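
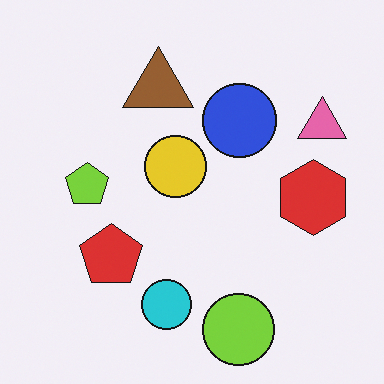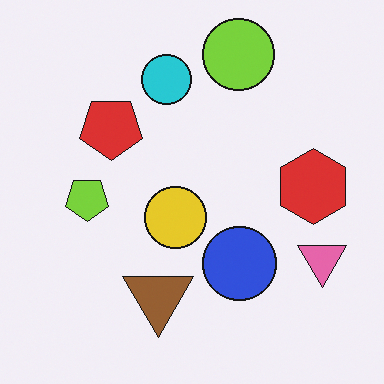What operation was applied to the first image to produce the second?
It was flipped vertically (top ↔ bottom).

The lime circle is in the bottom of the first image and the top of the second — shapes on opposite sides of the horizontal midline have swapped in a mirror flip.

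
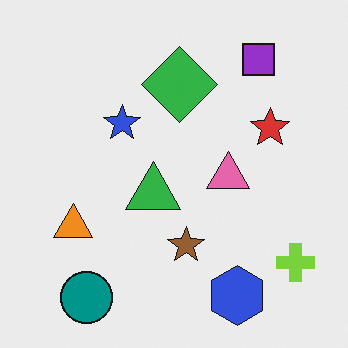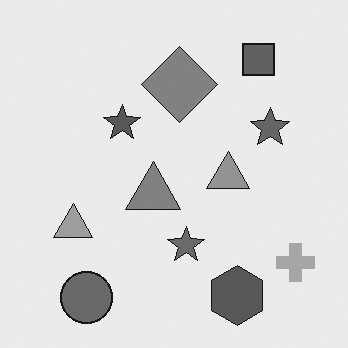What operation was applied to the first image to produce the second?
Converted to grayscale.

All color is removed — every shape is now a shade of grey.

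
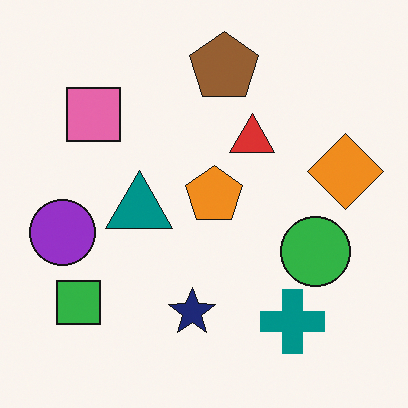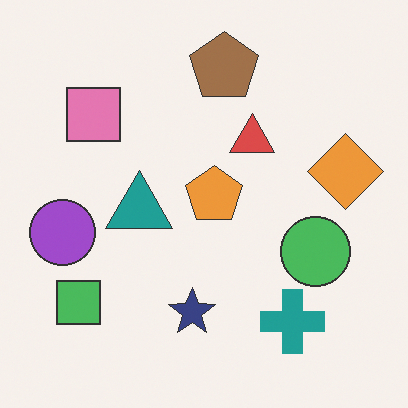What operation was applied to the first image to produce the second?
It was given slightly reduced contrast.

Tones are pushed toward mid-grey across the whole image — a global contrast change.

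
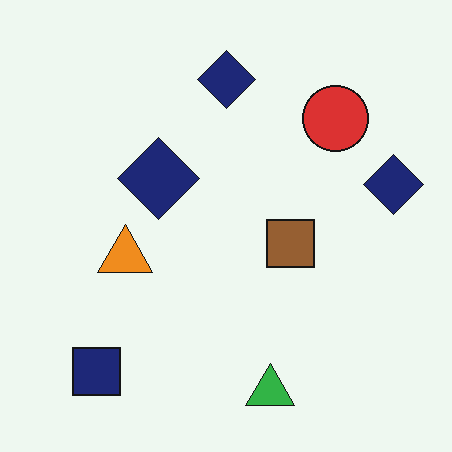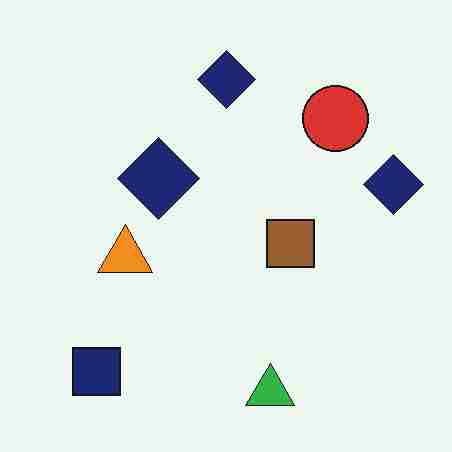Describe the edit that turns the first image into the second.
The transformation is: degraded with heavy JPEG compression.

Blocky 8×8 compression artifacts appear around shape edges and the flat background shows ringing — characteristic JPEG degradation.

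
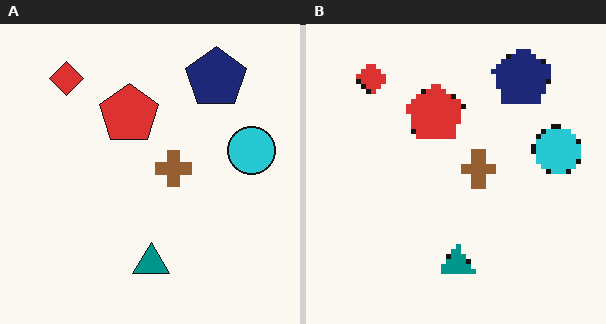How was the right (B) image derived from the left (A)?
Lightly pixelated (a mild mosaic effect).

Shapes are reduced to large square blocks; fine edges and outlines are lost — a downscale-then-upscale (mosaic) effect.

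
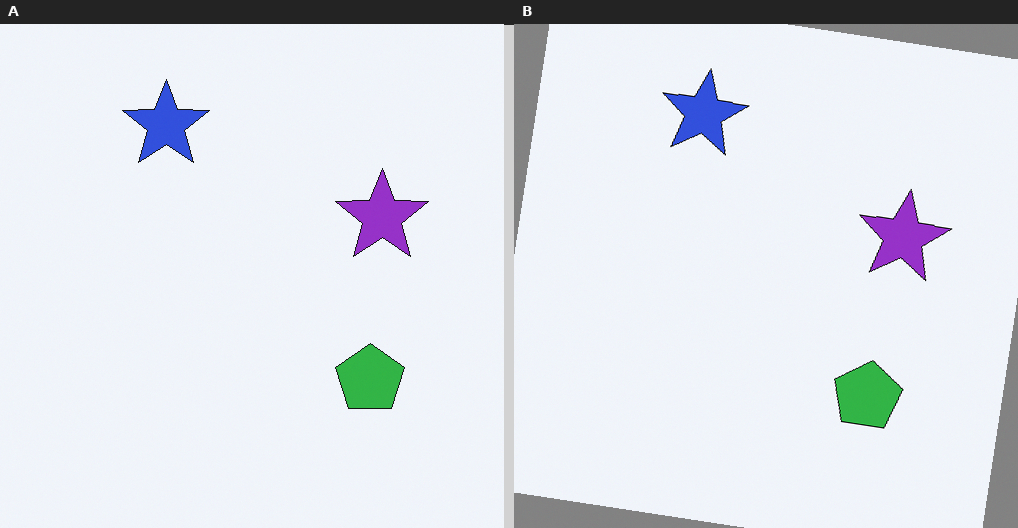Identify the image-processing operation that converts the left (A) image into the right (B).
Rotated clockwise by a slight angle.

Every shape is tilted by the same angle and the image corners show triangular fill wedges — a whole-image rotation by a non-right angle.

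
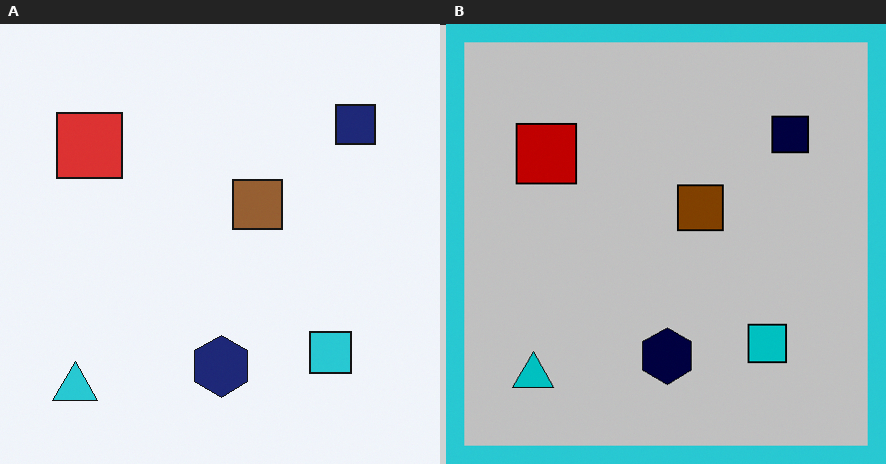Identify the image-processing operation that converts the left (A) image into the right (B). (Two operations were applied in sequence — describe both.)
This is the original image aggressively posterized, then framed with a cyan border.

Each flat color has snapped to a coarser quantized level — most visibly, the near-white background has dropped to a flat grey. A solid cyan frame runs around the edge of the right (B) image, with the content slightly shrunk inside it.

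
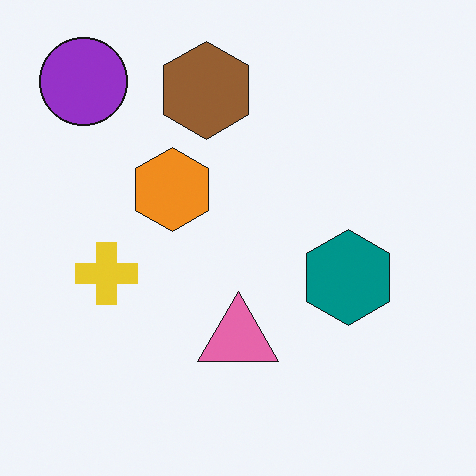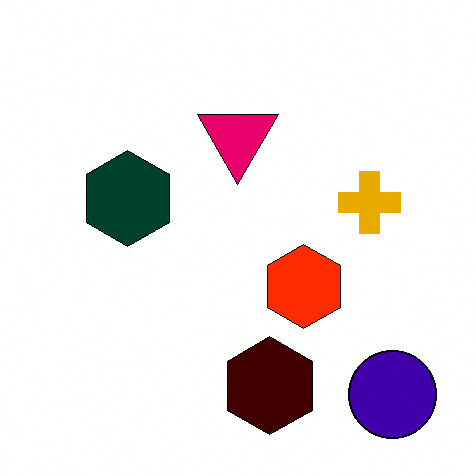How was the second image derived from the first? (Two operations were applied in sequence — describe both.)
The transformation is: rotated 180°, then boosted in contrast.

The purple circle sits in the top-left of the first image and the bottom-right of the second — consistent with a whole-image 180° rotation. Tones are pushed away from mid-grey across the whole image — a global contrast change.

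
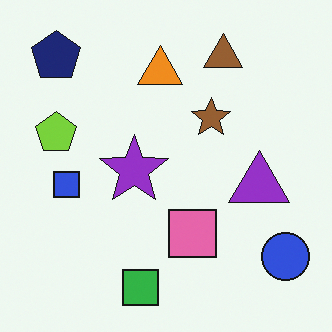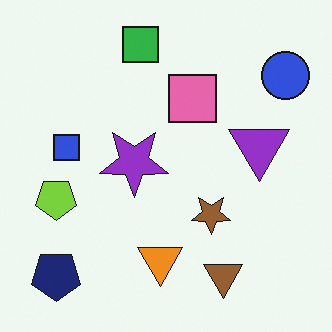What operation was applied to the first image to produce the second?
The transformation is: flipped vertically (top ↔ bottom).

The green square is in the bottom of the first image and the top of the second — shapes on opposite sides of the horizontal midline have swapped in a mirror flip.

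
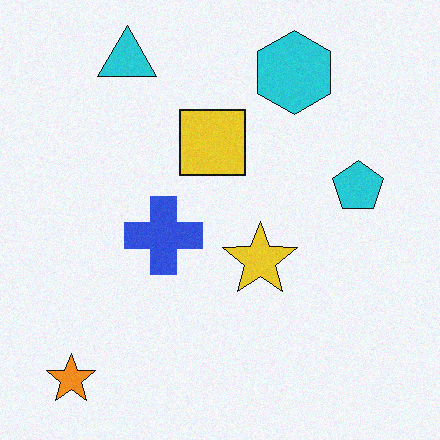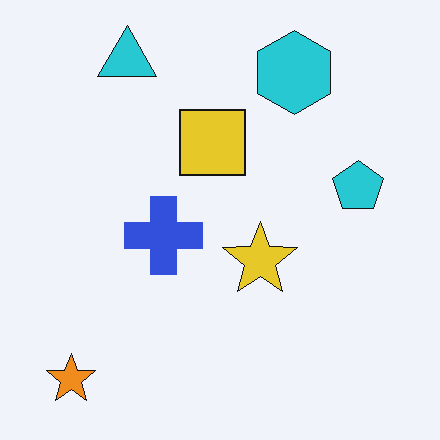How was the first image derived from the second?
The image was degraded with light additive noise.

Random speckle covers the whole image, including the flat background.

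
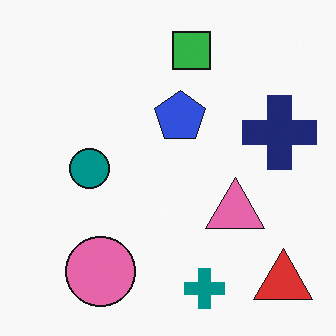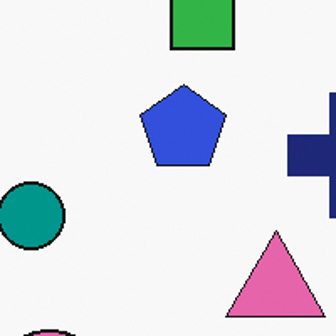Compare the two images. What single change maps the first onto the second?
The transformation is: cropped to a noticeably smaller region and rescaled.

The visible shapes are larger and the field of view is narrower; shapes near the original edges may be partly or wholly outside the frame — a crop-and-rescale.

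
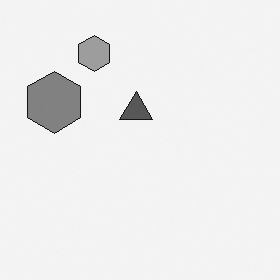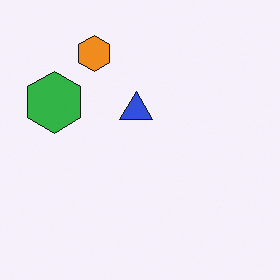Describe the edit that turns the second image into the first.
The first image is the second converted to grayscale.

All color is removed — every shape is now a shade of grey.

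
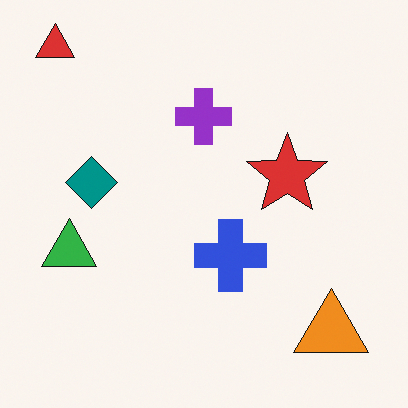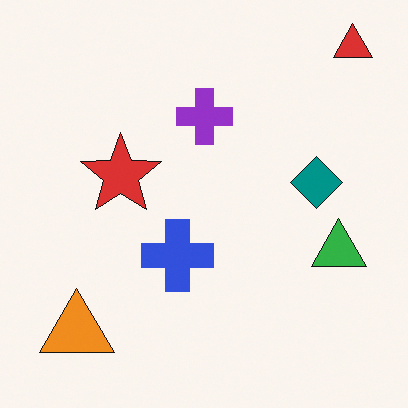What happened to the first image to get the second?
The transformation is: flipped horizontally (left ↔ right).

The red triangle is in the top-left of the first image and the top-right of the second — shapes on opposite sides of the vertical midline have swapped in a mirror flip.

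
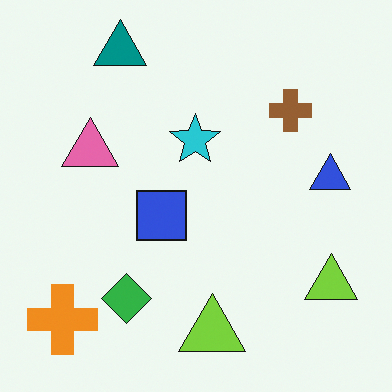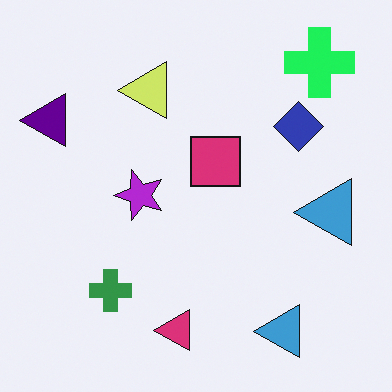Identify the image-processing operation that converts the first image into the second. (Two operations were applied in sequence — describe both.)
The second image is the first transposed (reflected across the top-left ↔ bottom-right diagonal), then hue-shifted through roughly a third of the color wheel.

Shapes have swapped their row and column positions — what was in the top-right is now in the bottom-left — a diagonal reflection. Every shape's color has rotated by the same amount around the hue wheel — a uniform hue shift.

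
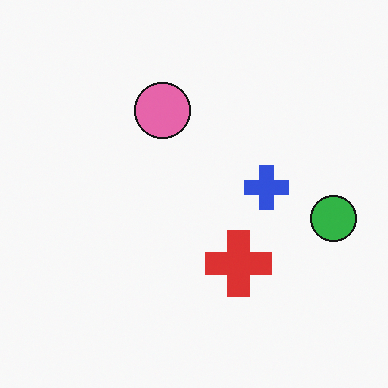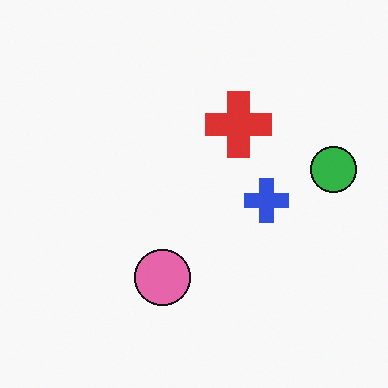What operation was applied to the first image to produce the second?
It was flipped vertically (top ↔ bottom).

The pink circle is in the top of the first image and the bottom of the second — shapes on opposite sides of the horizontal midline have swapped in a mirror flip.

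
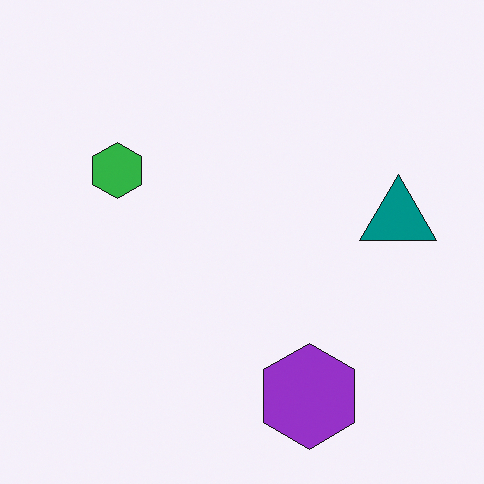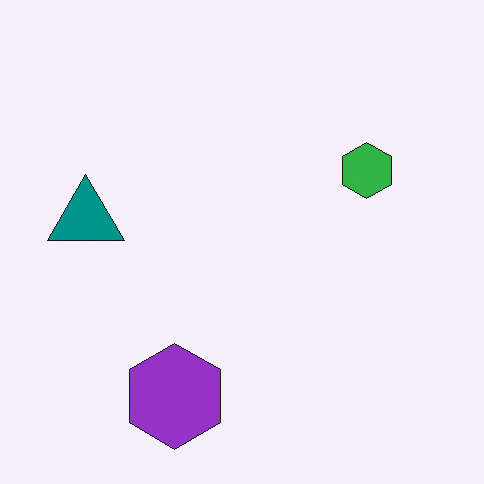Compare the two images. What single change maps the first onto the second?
The image was flipped horizontally (left ↔ right).

The teal triangle is in the right of the first image and the left of the second — shapes on opposite sides of the vertical midline have swapped in a mirror flip.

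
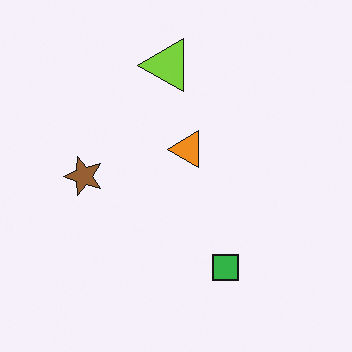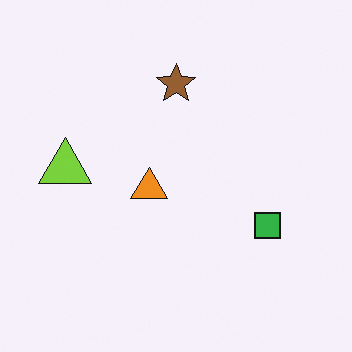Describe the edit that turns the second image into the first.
The transformation is: transposed (reflected across the top-left ↔ bottom-right diagonal).

Shapes have swapped their row and column positions — what was in the top-right is now in the bottom-left — a diagonal reflection.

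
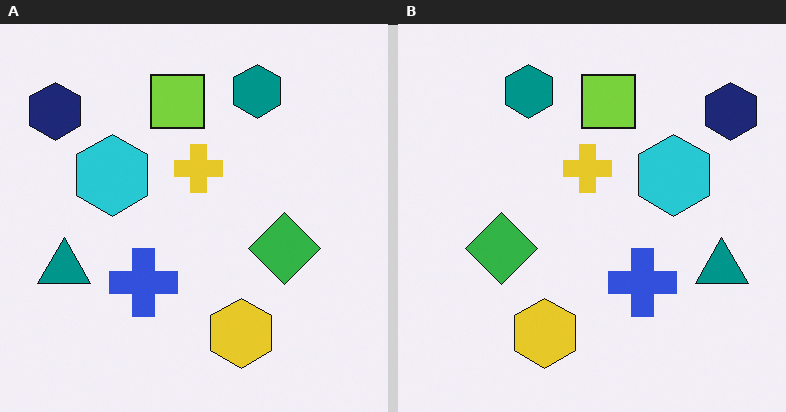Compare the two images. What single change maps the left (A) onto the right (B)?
The transformation is: flipped horizontally (left ↔ right).

The navy hexagon is in the top-left of the left (A) image and the top-right of the right (B) — shapes on opposite sides of the vertical midline have swapped in a mirror flip.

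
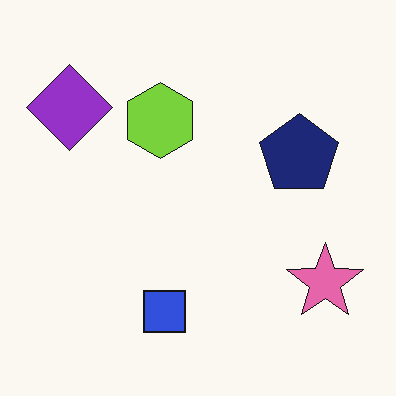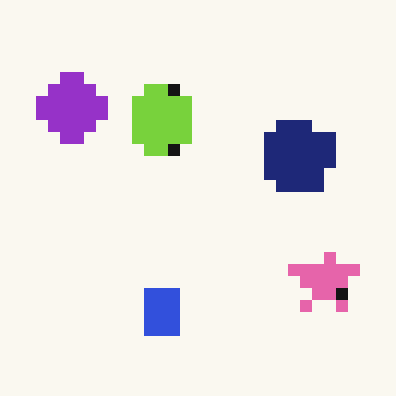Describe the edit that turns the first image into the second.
It was coarsely pixelated.

Shapes are reduced to large square blocks; fine edges and outlines are lost — a downscale-then-upscale (mosaic) effect.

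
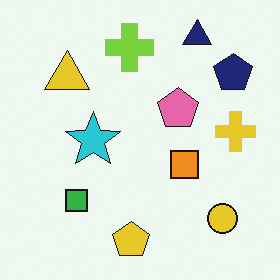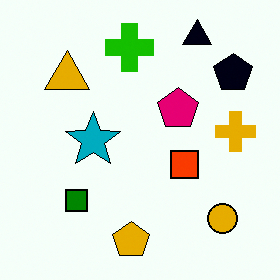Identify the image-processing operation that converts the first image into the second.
The second image is the first boosted in contrast.

Tones are pushed away from mid-grey across the whole image — a global contrast change.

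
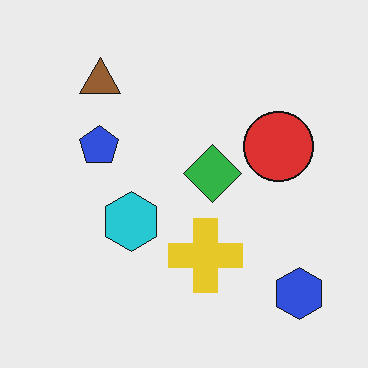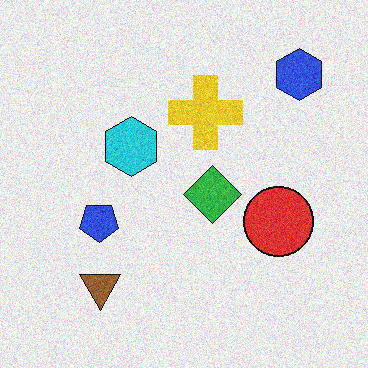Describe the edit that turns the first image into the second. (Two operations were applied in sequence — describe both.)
This is the original image flipped vertically (top ↔ bottom), then degraded with visible gaussian noise.

The blue hexagon is in the bottom-right of the first image and the top-right of the second — shapes on opposite sides of the horizontal midline have swapped in a mirror flip. Random speckle covers the whole image, including the flat background.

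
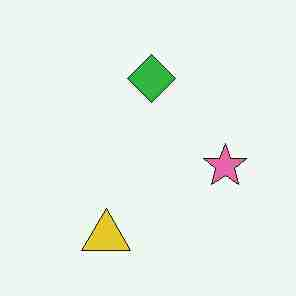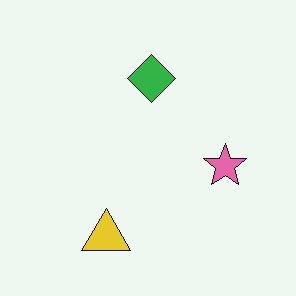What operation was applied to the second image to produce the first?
The first image is the second degraded with heavy JPEG compression.

Blocky 8×8 compression artifacts appear around shape edges and the flat background shows ringing — characteristic JPEG degradation.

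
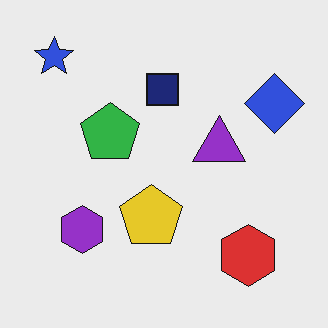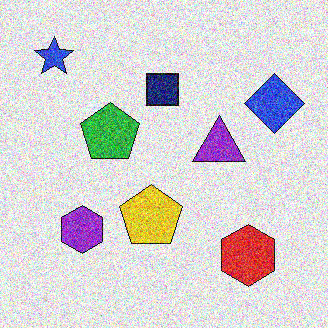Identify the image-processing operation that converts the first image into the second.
Degraded with heavy additive noise.

Random speckle covers the whole image, including the flat background.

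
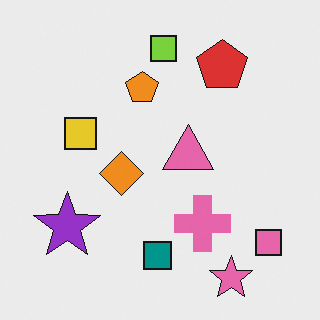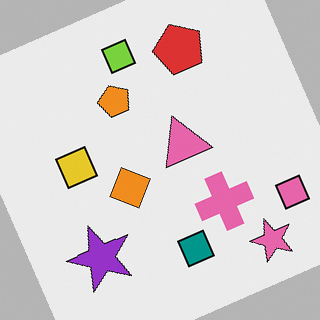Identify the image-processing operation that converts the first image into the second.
The transformation is: rotated counter-clockwise by a clearly visible amount.

Every shape is tilted by the same angle and the image corners show triangular fill wedges — a whole-image rotation by a non-right angle.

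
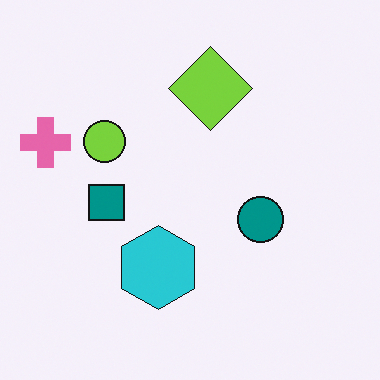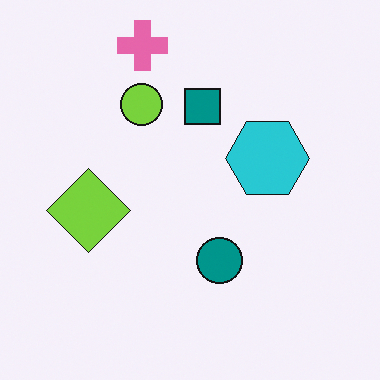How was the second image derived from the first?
Transposed (reflected across the top-left ↔ bottom-right diagonal).

Shapes have swapped their row and column positions — what was in the top-right is now in the bottom-left — a diagonal reflection.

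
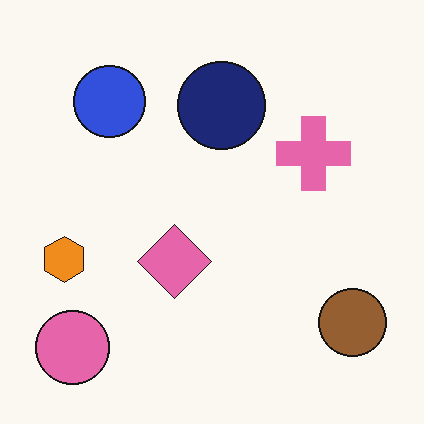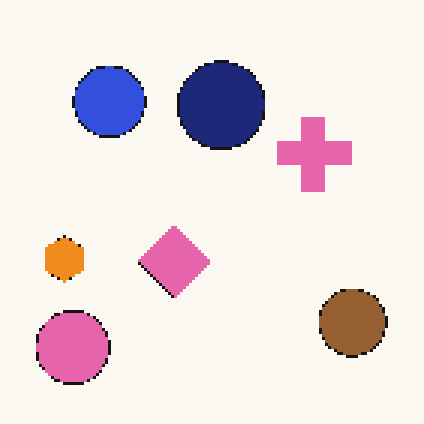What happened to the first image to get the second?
This is the original image lightly pixelated (a mild mosaic effect).

Shapes are reduced to large square blocks; fine edges and outlines are lost — a downscale-then-upscale (mosaic) effect.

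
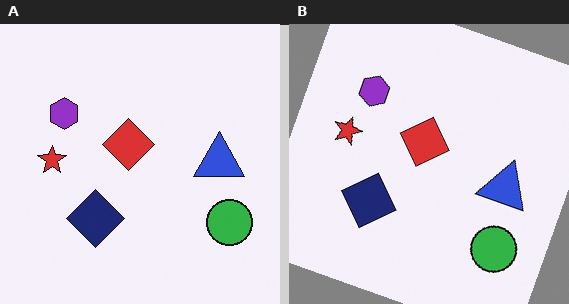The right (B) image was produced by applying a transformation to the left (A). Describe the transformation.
It was rotated clockwise by a clearly visible amount.

Every shape is tilted by the same angle and the image corners show triangular fill wedges — a whole-image rotation by a non-right angle.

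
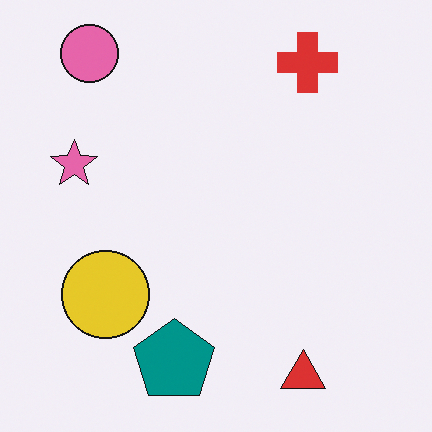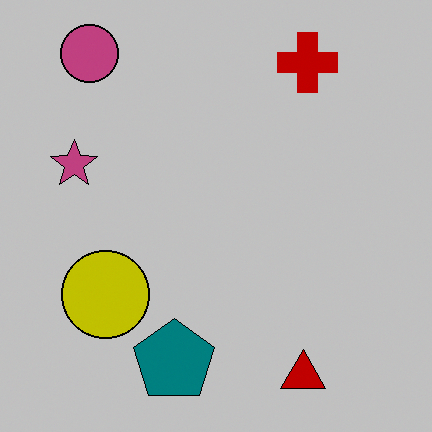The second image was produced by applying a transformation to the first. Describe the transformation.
It was aggressively posterized.

Each flat color has snapped to a coarser quantized level — most visibly, the near-white background has dropped to a flat grey.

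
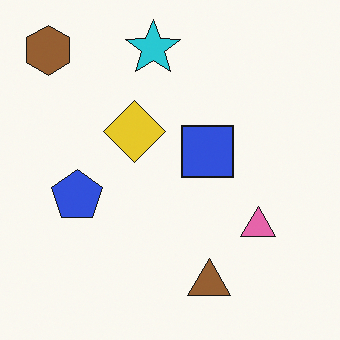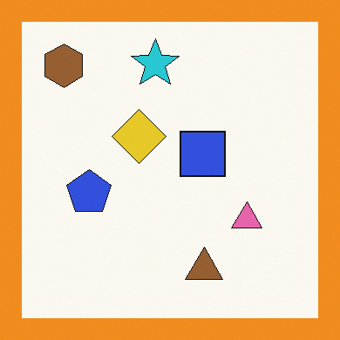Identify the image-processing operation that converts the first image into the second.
This is the original image framed with a orange border.

A solid orange frame runs around the edge of the second image, with the content slightly shrunk inside it.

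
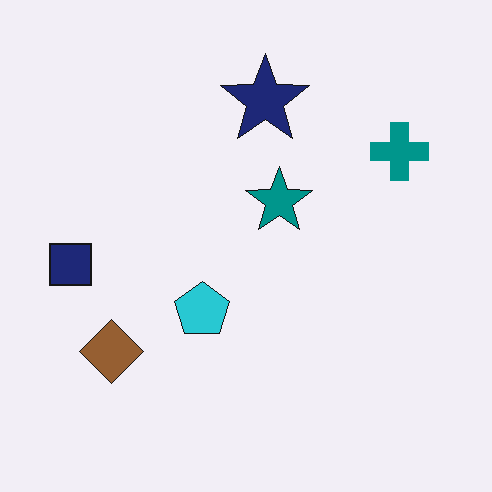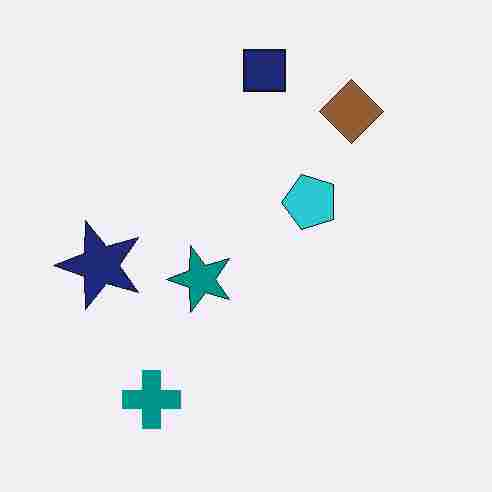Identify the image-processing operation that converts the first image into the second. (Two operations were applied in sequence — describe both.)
It was transposed (reflected across the top-left ↔ bottom-right diagonal), then degraded with heavy JPEG compression.

Shapes have swapped their row and column positions — what was in the top-right is now in the bottom-left — a diagonal reflection. Blocky 8×8 compression artifacts appear around shape edges and the flat background shows ringing — characteristic JPEG degradation.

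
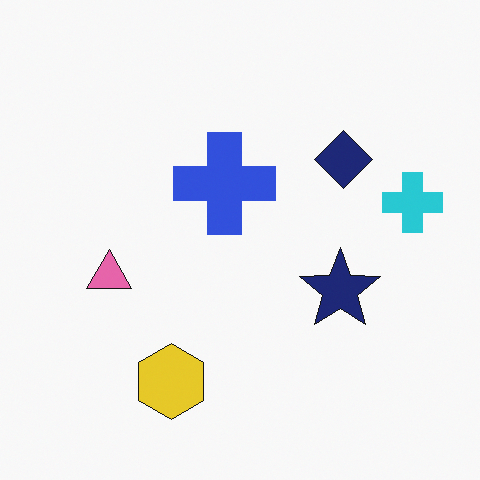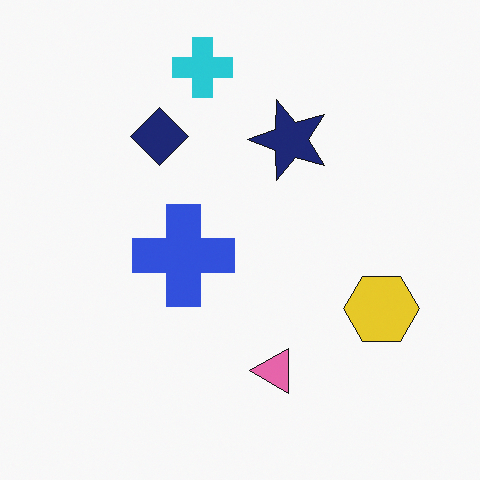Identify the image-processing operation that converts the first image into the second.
The second image is the first rotated 90° counter-clockwise.

The cyan cross sits in the right of the first image and the top of the second — consistent with a whole-image 90° counter-clockwise rotation.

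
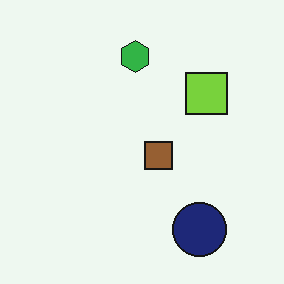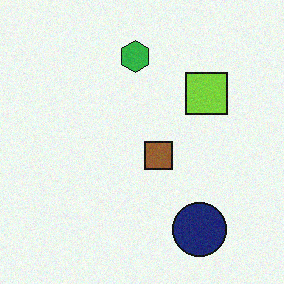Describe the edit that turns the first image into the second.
It was degraded with light additive noise.

Random speckle covers the whole image, including the flat background.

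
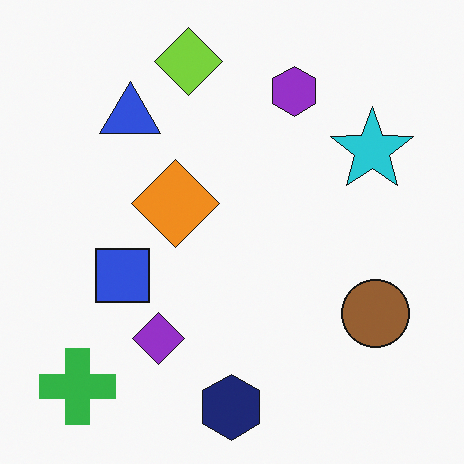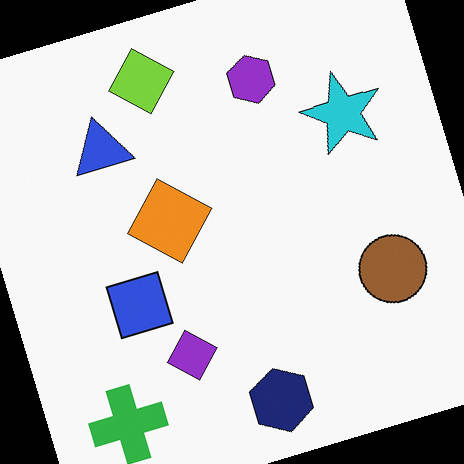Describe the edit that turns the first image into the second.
This is the original image rotated counter-clockwise by a moderate amount.

Every shape is tilted by the same angle and the image corners show triangular fill wedges — a whole-image rotation by a non-right angle.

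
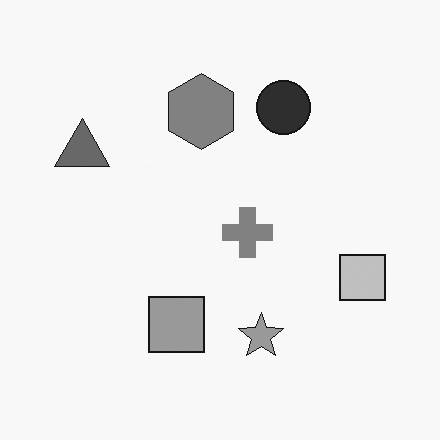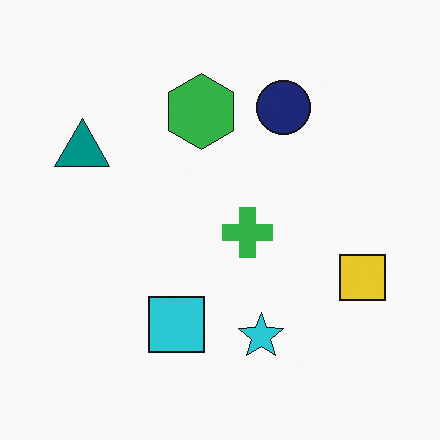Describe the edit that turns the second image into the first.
This is the original image converted to grayscale.

All color is removed — every shape is now a shade of grey.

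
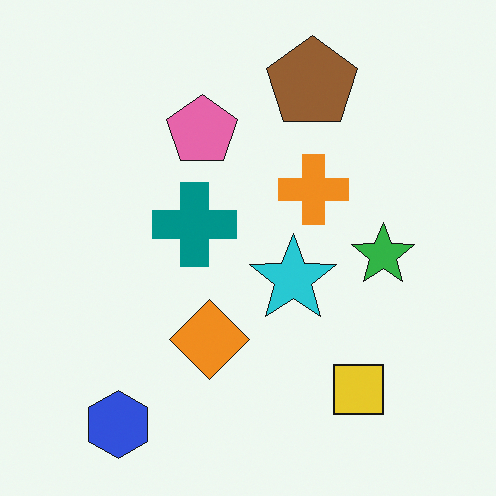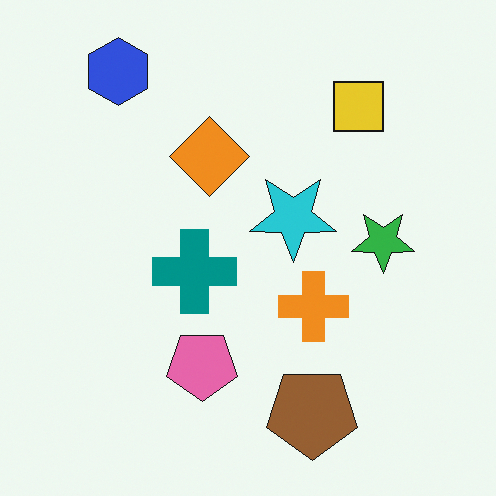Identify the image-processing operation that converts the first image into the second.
It was flipped vertically (top ↔ bottom).

The blue hexagon is in the bottom-left of the first image and the top-left of the second — shapes on opposite sides of the horizontal midline have swapped in a mirror flip.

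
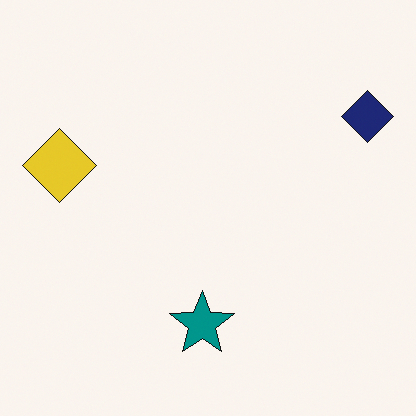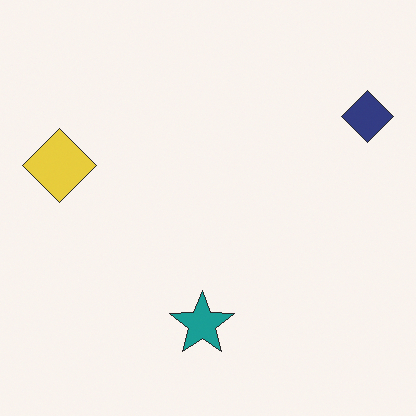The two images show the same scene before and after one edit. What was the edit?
This is the original image given slightly reduced contrast.

Tones are pushed toward mid-grey across the whole image — a global contrast change.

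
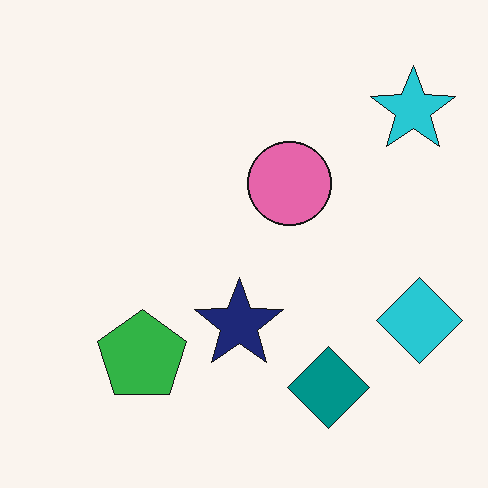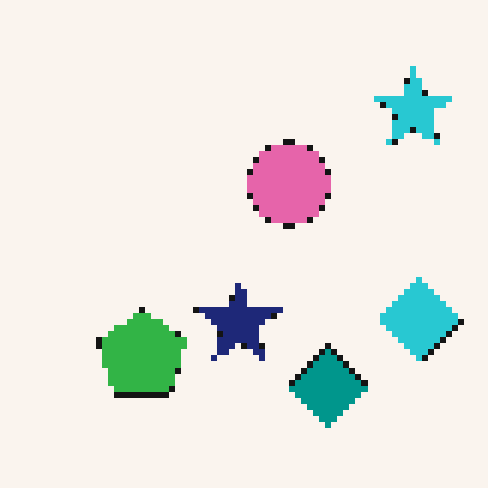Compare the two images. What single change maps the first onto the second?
It was pixelated into visible square blocks.

Shapes are reduced to large square blocks; fine edges and outlines are lost — a downscale-then-upscale (mosaic) effect.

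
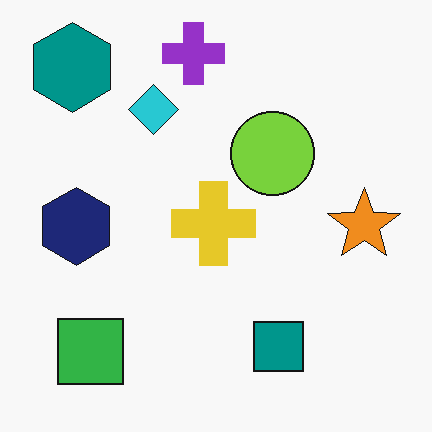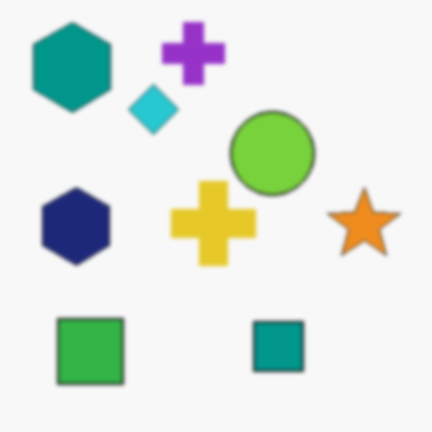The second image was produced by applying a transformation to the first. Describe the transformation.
Lightly blurred.

Shape edges and outlines are uniformly softened across the whole image.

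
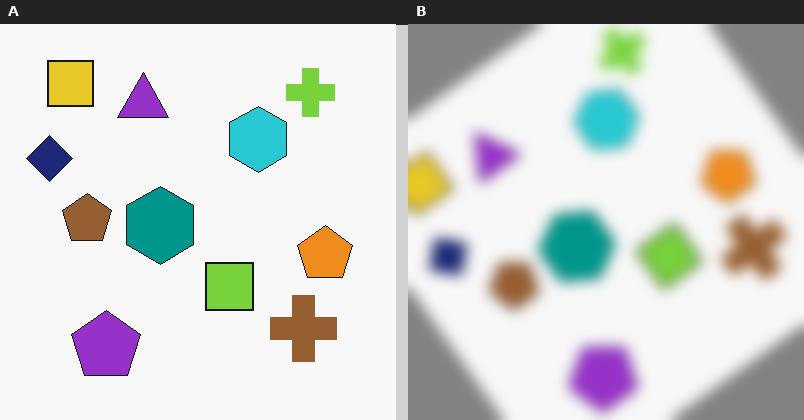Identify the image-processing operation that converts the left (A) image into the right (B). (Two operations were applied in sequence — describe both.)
It was rotated counter-clockwise by a large amount — several tens of degrees, then heavily blurred.

Every shape is tilted by the same angle and the image corners show triangular fill wedges — a whole-image rotation by a non-right angle. Shape edges and outlines are uniformly softened across the whole image.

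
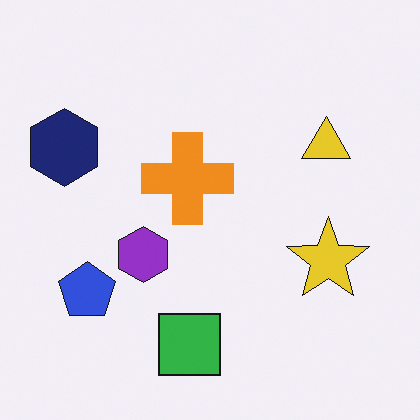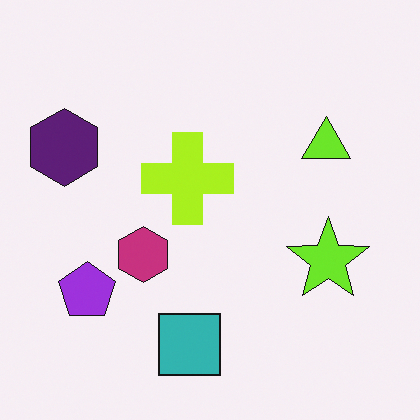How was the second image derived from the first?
This is the original image hue-shifted by a small amount.

Every shape's color has rotated by the same amount around the hue wheel — a uniform hue shift.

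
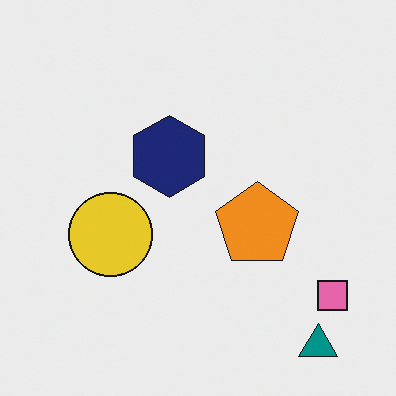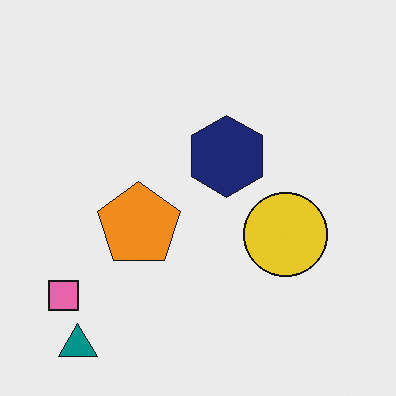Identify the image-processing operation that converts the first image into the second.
The transformation is: flipped horizontally (left ↔ right).

The pink square is in the bottom-right of the first image and the bottom-left of the second — shapes on opposite sides of the vertical midline have swapped in a mirror flip.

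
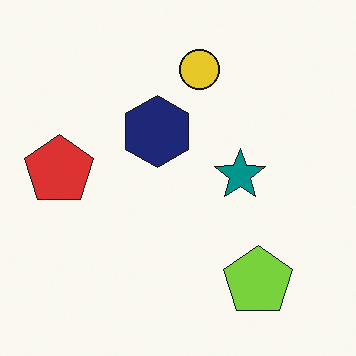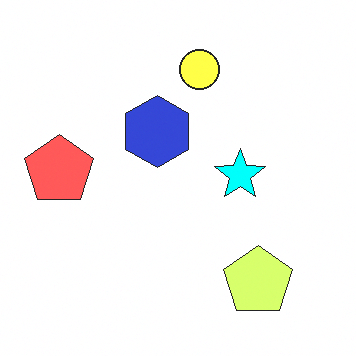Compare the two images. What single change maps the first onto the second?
The transformation is: substantially brightened.

Every pixel — background and shapes alike — is uniformly brightened.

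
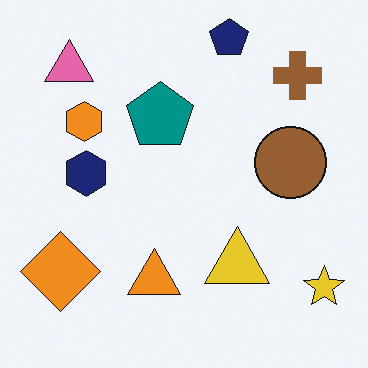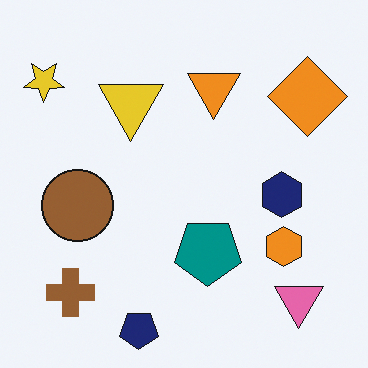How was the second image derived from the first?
The transformation is: rotated 180°.

The yellow star sits in the bottom-right of the first image and the top-left of the second — consistent with a whole-image 180° rotation.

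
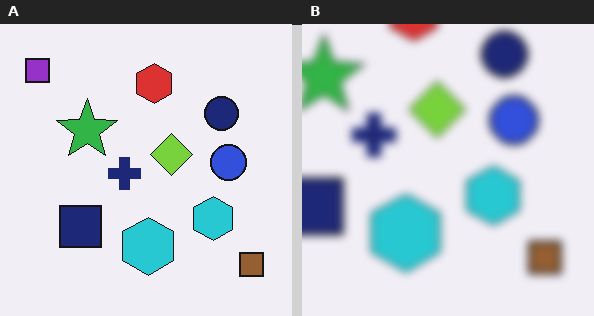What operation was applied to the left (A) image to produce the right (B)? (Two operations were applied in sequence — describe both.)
The transformation is: noticeably gaussian-blurred, then cropped slightly and scaled back up.

Shape edges and outlines are uniformly softened across the whole image. The visible shapes are larger and the field of view is narrower; shapes near the original edges may be partly or wholly outside the frame — a crop-and-rescale.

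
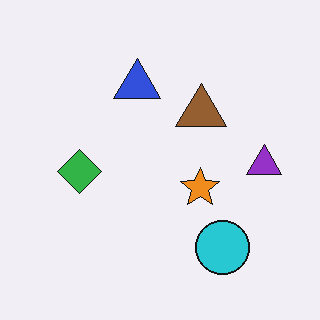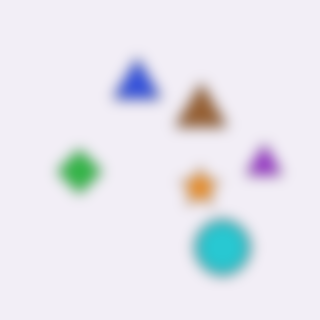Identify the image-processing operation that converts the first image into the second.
This is the original image heavily blurred.

Shape edges and outlines are uniformly softened across the whole image.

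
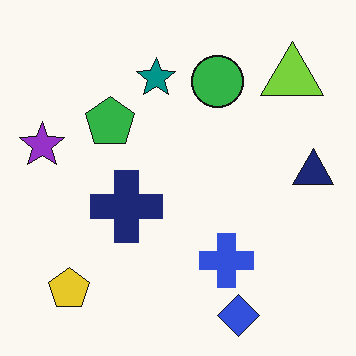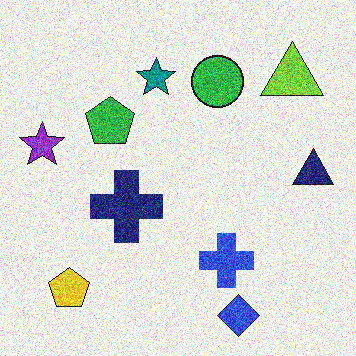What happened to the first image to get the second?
The second image is the first degraded with a thick layer of grain.

Random speckle covers the whole image, including the flat background.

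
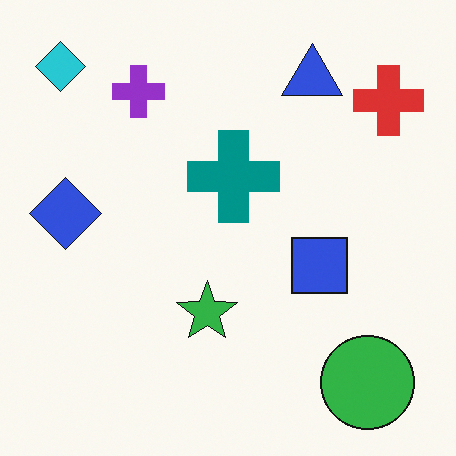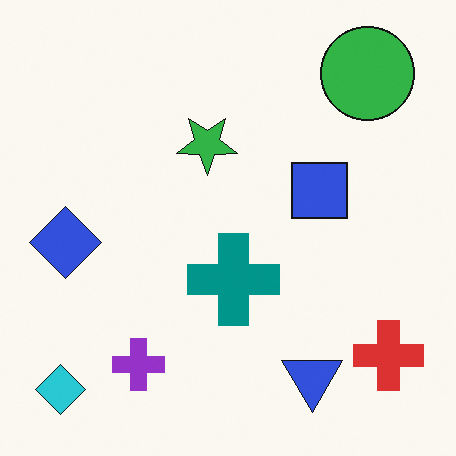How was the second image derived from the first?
The second image is the first flipped vertically (top ↔ bottom).

The cyan diamond is in the top-left of the first image and the bottom-left of the second — shapes on opposite sides of the horizontal midline have swapped in a mirror flip.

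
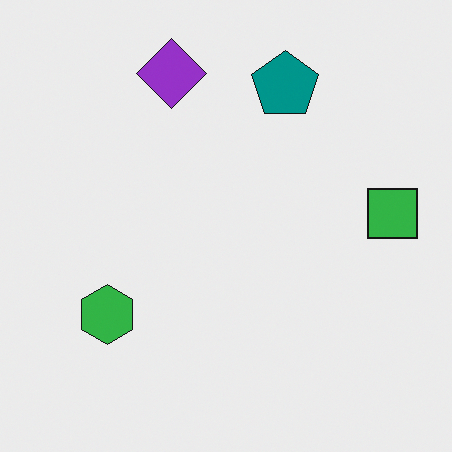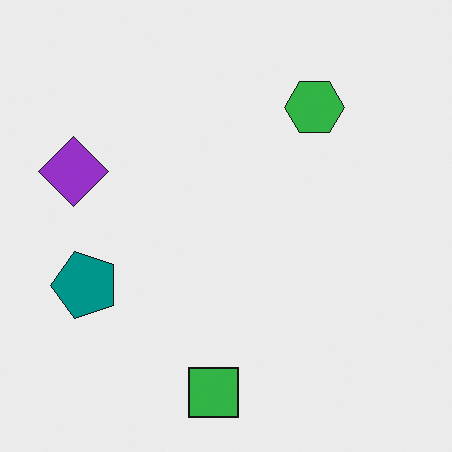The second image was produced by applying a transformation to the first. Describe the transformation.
The image was transposed (reflected across the top-left ↔ bottom-right diagonal).

Shapes have swapped their row and column positions — what was in the top-right is now in the bottom-left — a diagonal reflection.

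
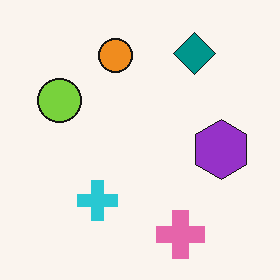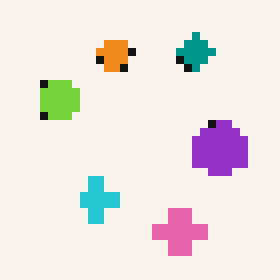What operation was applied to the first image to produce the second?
The second image is the first pixelated into visible square blocks.

Shapes are reduced to large square blocks; fine edges and outlines are lost — a downscale-then-upscale (mosaic) effect.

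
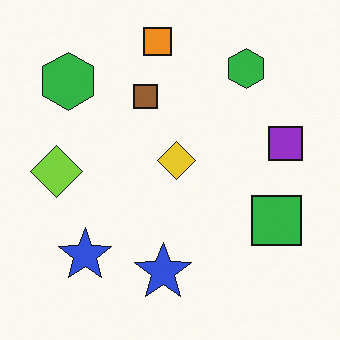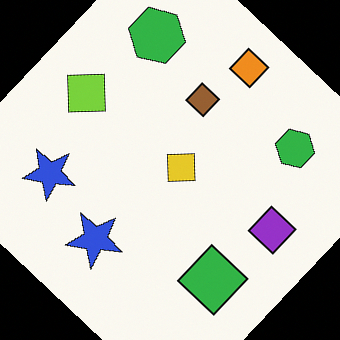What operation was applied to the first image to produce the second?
This is the original image rotated clockwise by a large amount — several tens of degrees.

Every shape is tilted by the same angle and the image corners show triangular fill wedges — a whole-image rotation by a non-right angle.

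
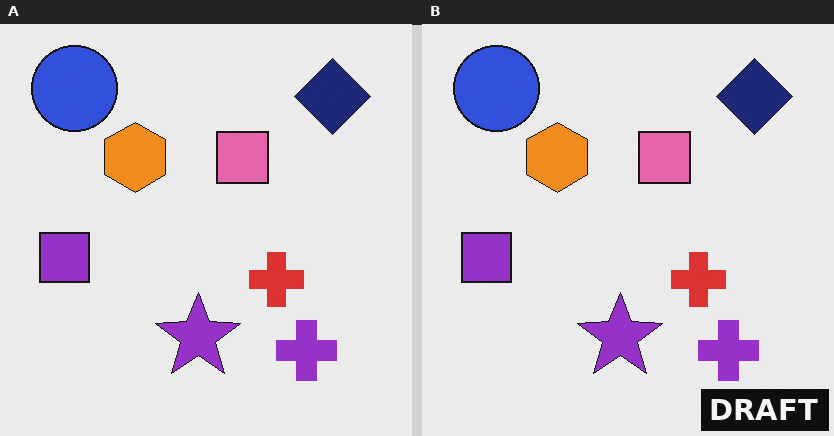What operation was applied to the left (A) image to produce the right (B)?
This is the original image watermarked with the text "DRAFT" in the lower-right corner.

A dark label reading "DRAFT" appears in the lower-right corner.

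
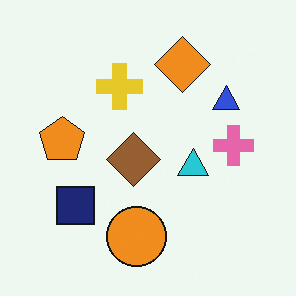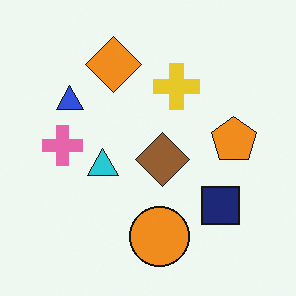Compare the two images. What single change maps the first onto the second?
It was flipped horizontally (left ↔ right).

The orange pentagon is in the left of the first image and the right of the second — shapes on opposite sides of the vertical midline have swapped in a mirror flip.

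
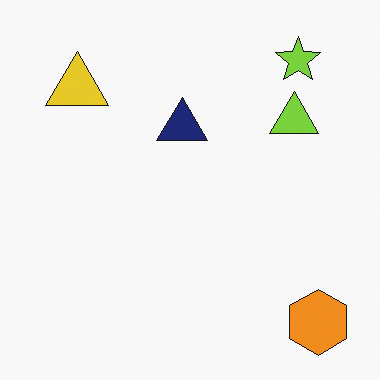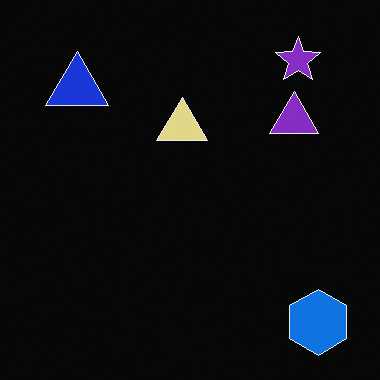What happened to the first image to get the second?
The image was color-inverted (negative).

The light background has become dark and every shape's color is its complement — a photographic negative.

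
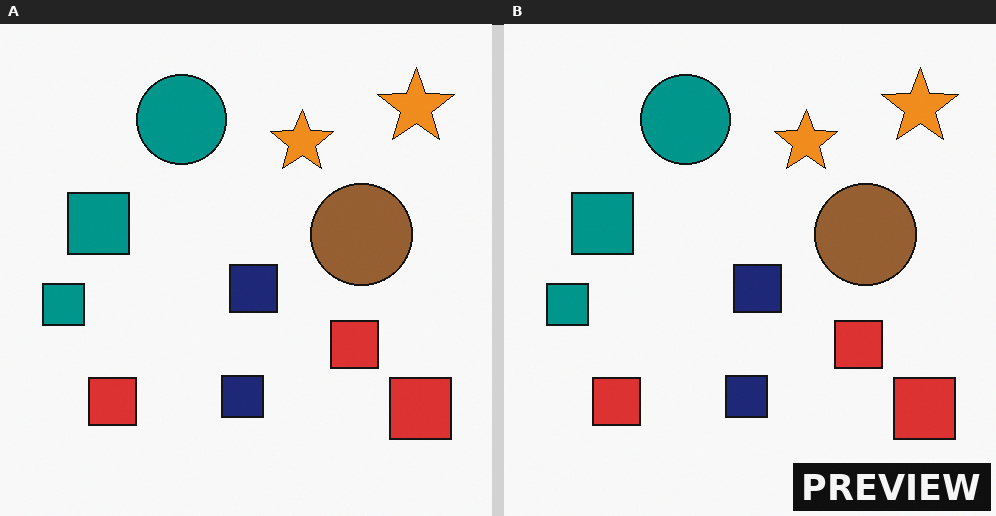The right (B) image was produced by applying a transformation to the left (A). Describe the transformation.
Watermarked with the text "PREVIEW" in the lower-right corner.

A dark label reading "PREVIEW" appears in the lower-right corner.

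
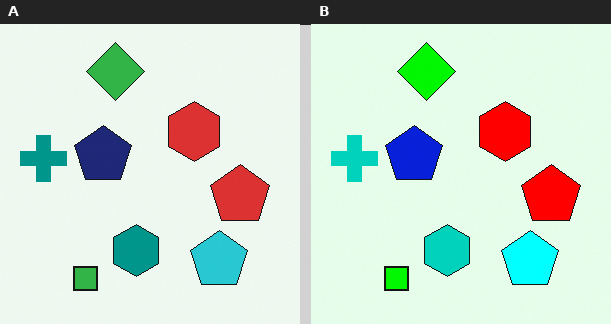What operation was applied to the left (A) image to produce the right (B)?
The transformation is: made much more vivid (saturation change).

All colors are more vivid — a global saturation change.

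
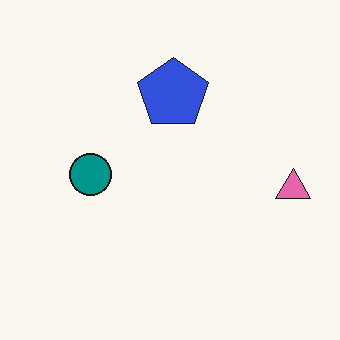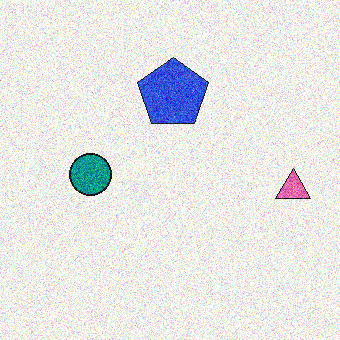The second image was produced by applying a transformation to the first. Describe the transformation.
Degraded with heavy additive noise.

Random speckle covers the whole image, including the flat background.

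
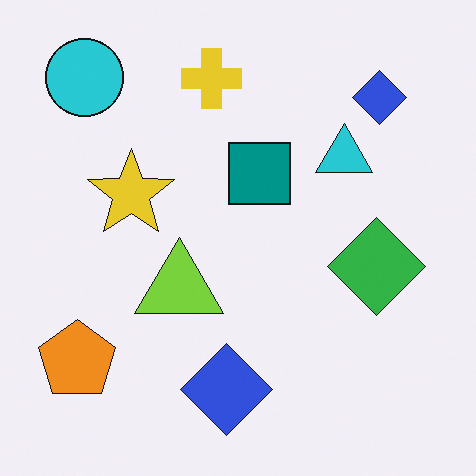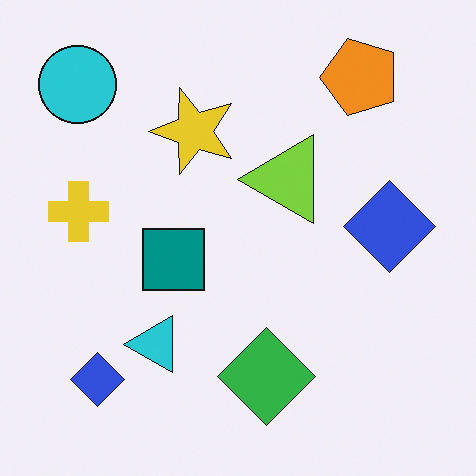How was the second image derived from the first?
The transformation is: transposed (reflected across the top-left ↔ bottom-right diagonal).

Shapes have swapped their row and column positions — what was in the top-right is now in the bottom-left — a diagonal reflection.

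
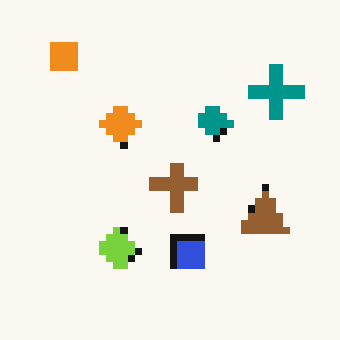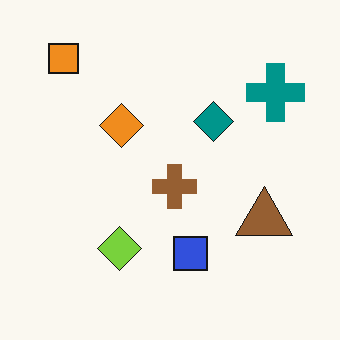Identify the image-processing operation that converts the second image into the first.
The first image is the second moderately pixelated.

Shapes are reduced to large square blocks; fine edges and outlines are lost — a downscale-then-upscale (mosaic) effect.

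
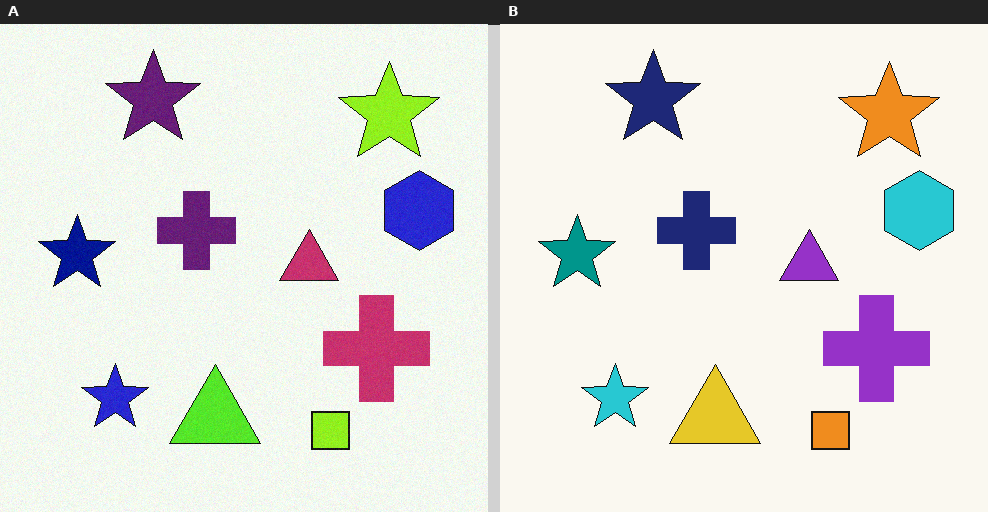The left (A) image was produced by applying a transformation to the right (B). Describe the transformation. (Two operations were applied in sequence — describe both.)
It was hue-shifted by a small amount, then degraded with light additive noise.

Every shape's color has rotated by the same amount around the hue wheel — a uniform hue shift. Random speckle covers the whole image, including the flat background.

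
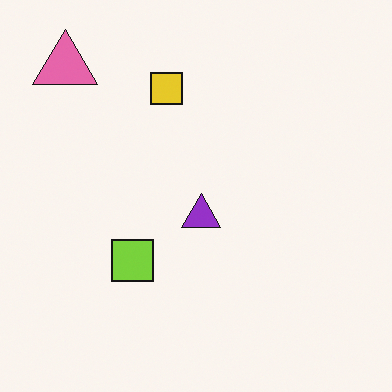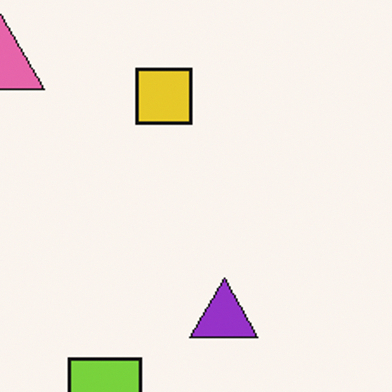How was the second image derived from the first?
It was cropped tightly and scaled back up.

The visible shapes are larger and the field of view is narrower; shapes near the original edges may be partly or wholly outside the frame — a crop-and-rescale.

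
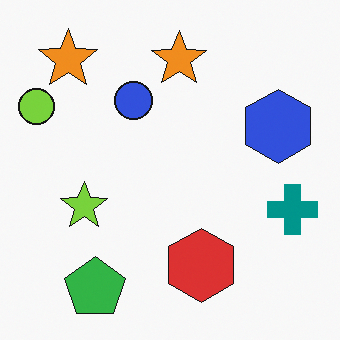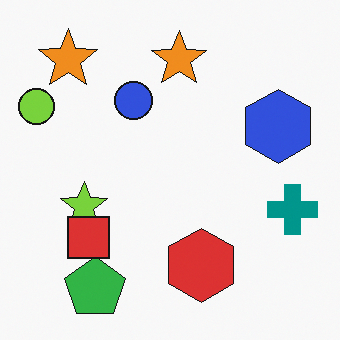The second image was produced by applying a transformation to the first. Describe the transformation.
Overlaid with an additional red square.

A red square appears in the second image that is absent from the first.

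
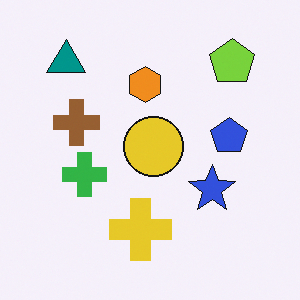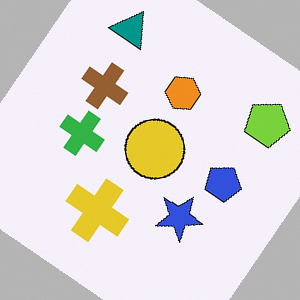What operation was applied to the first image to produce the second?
Rotated clockwise by a large amount — several tens of degrees.

Every shape is tilted by the same angle and the image corners show triangular fill wedges — a whole-image rotation by a non-right angle.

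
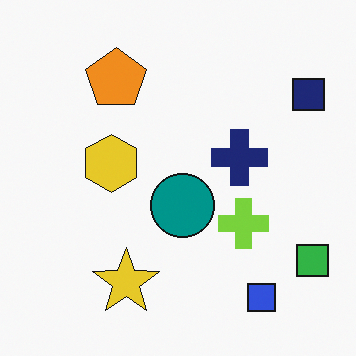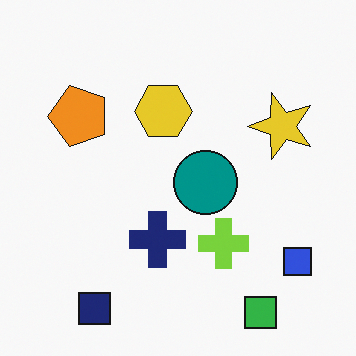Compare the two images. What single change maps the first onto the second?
It was transposed (reflected across the top-left ↔ bottom-right diagonal).

Shapes have swapped their row and column positions — what was in the top-right is now in the bottom-left — a diagonal reflection.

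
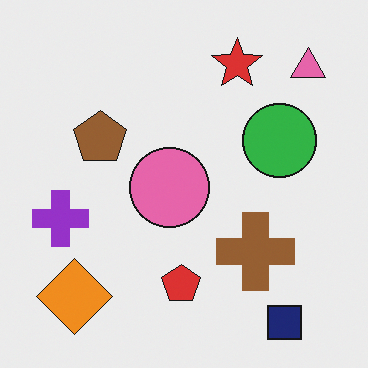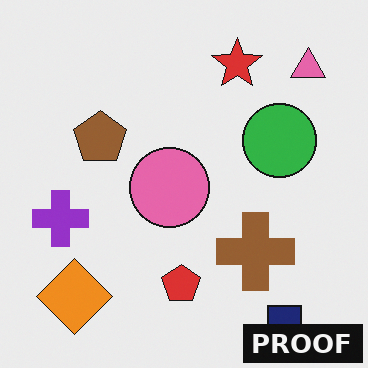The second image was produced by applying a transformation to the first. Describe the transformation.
It was watermarked with the text "PROOF" in the lower-right corner.

A dark label reading "PROOF" appears in the lower-right corner.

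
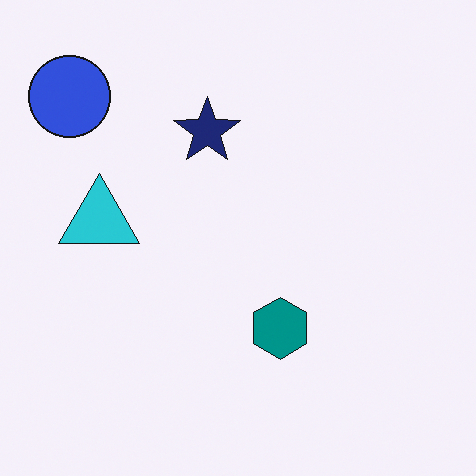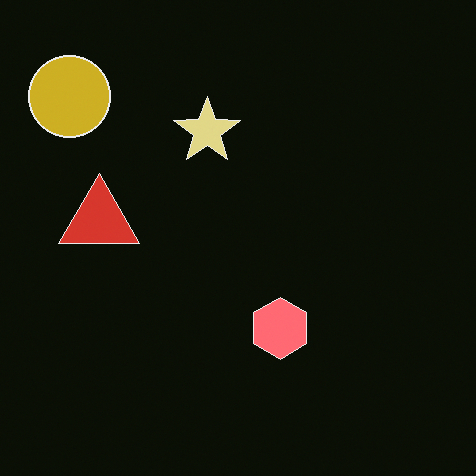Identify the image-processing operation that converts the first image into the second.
It was color-inverted (negative).

The light background has become dark and every shape's color is its complement — a photographic negative.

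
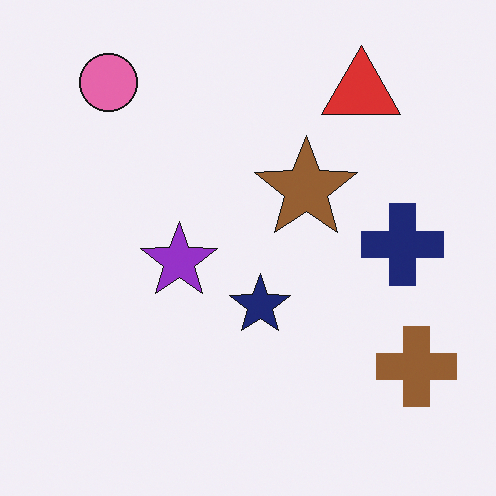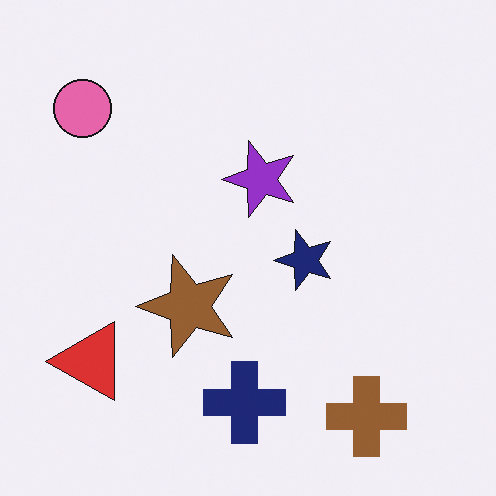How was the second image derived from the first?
This is the original image transposed (reflected across the top-left ↔ bottom-right diagonal).

Shapes have swapped their row and column positions — what was in the top-right is now in the bottom-left — a diagonal reflection.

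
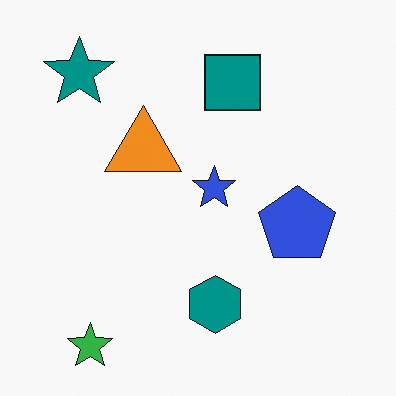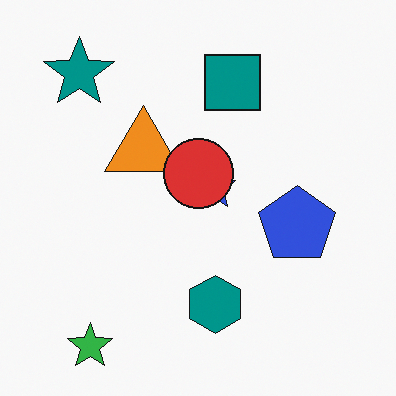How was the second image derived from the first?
This is the original image overlaid with an additional red circle.

A red circle appears in the second image that is absent from the first.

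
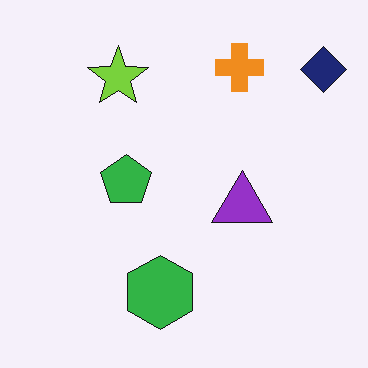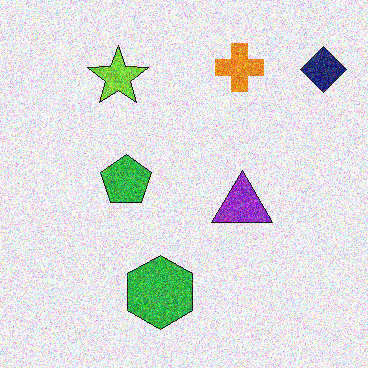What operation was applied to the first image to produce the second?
The transformation is: degraded with a thick layer of grain.

Random speckle covers the whole image, including the flat background.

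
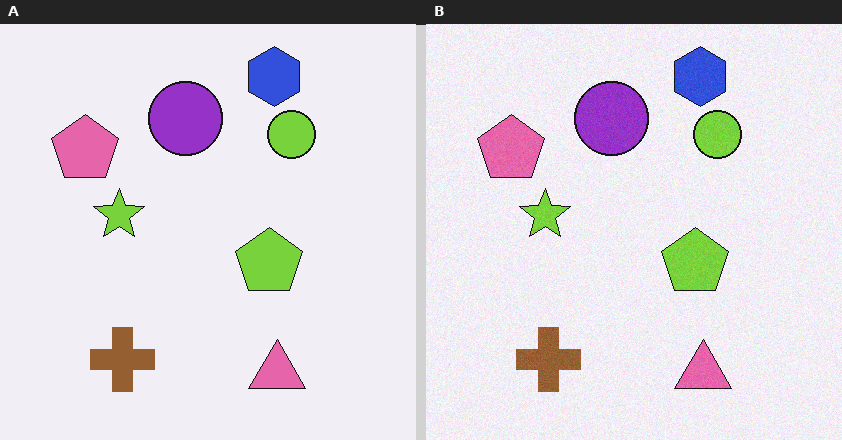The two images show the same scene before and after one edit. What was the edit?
The transformation is: degraded with a light layer of grain.

Random speckle covers the whole image, including the flat background.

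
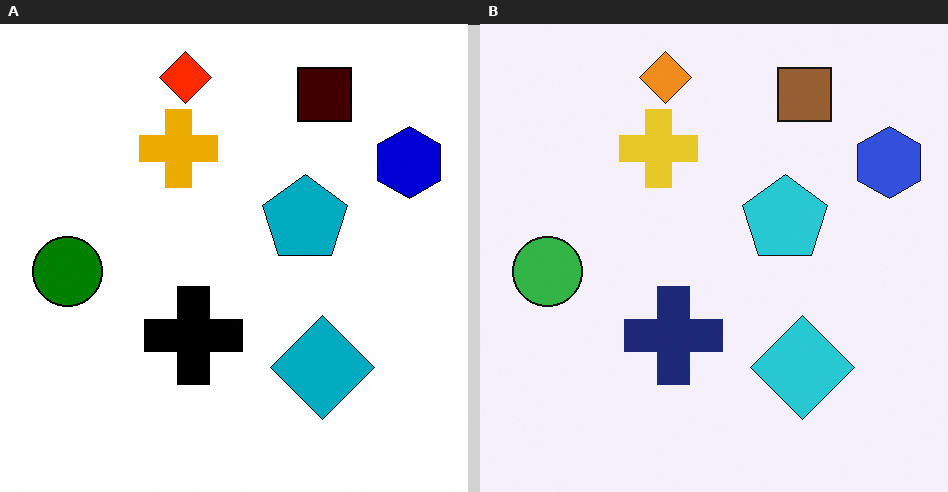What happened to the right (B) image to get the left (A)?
The left (A) image is the right (B) boosted in contrast.

Tones are pushed away from mid-grey across the whole image — a global contrast change.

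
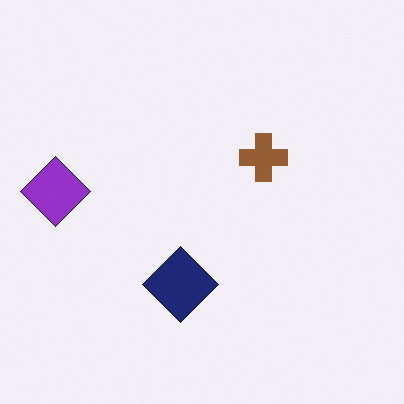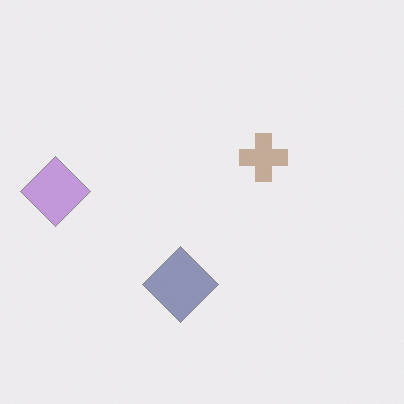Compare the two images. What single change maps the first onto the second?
The second image is the first given much lower contrast.

Tones are pushed toward mid-grey across the whole image — a global contrast change.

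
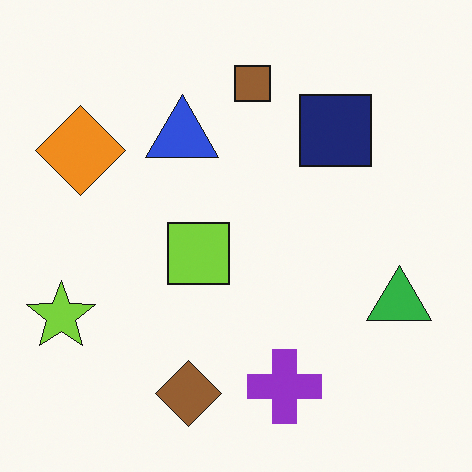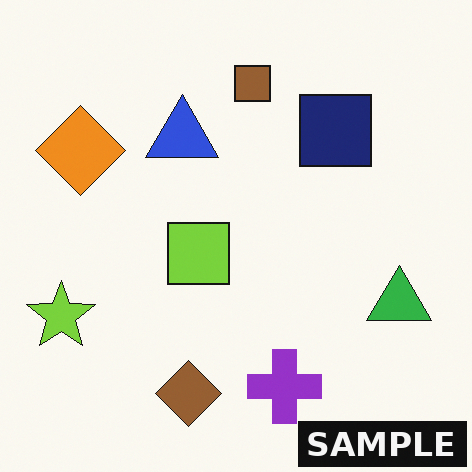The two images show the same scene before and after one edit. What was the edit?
The second image is the first watermarked with the text "SAMPLE" in the lower-right corner.

A dark label reading "SAMPLE" appears in the lower-right corner.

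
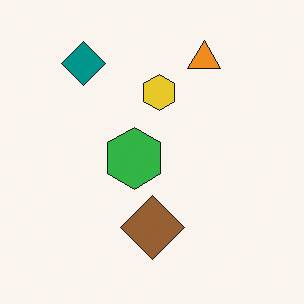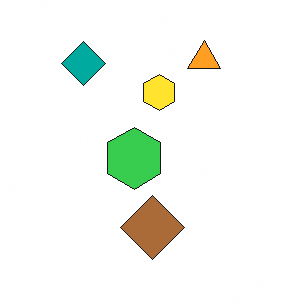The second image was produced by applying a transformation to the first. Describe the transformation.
Slightly brightened.

Every pixel — background and shapes alike — is uniformly brightened.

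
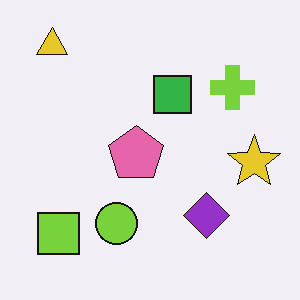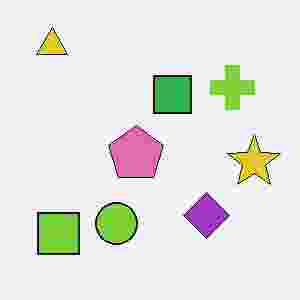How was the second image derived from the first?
It was degraded with heavy JPEG compression.

Blocky 8×8 compression artifacts appear around shape edges and the flat background shows ringing — characteristic JPEG degradation.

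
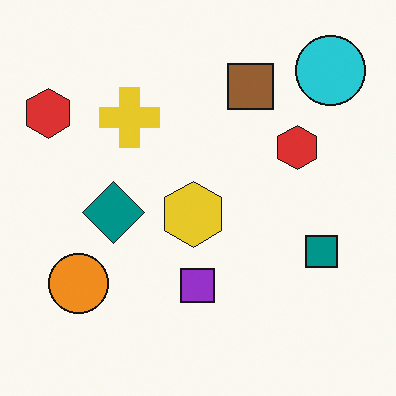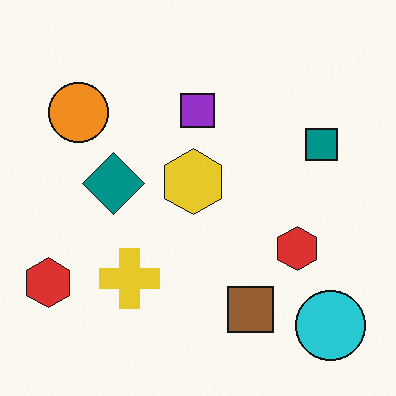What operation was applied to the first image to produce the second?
Flipped vertically (top ↔ bottom).

The cyan circle is in the top-right of the first image and the bottom-right of the second — shapes on opposite sides of the horizontal midline have swapped in a mirror flip.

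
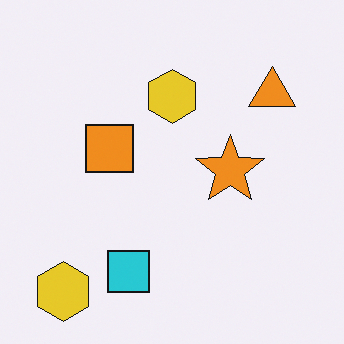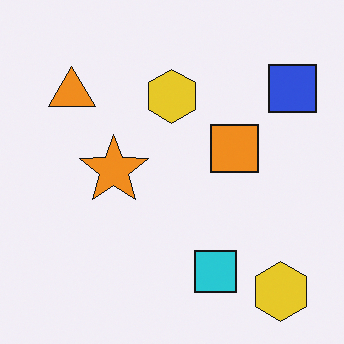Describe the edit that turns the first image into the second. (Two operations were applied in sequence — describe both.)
It was flipped horizontally (left ↔ right), then overlaid with an additional blue square.

The orange triangle is in the top-right of the first image and the top-left of the second — shapes on opposite sides of the vertical midline have swapped in a mirror flip. A blue square appears in the second image that is absent from the first.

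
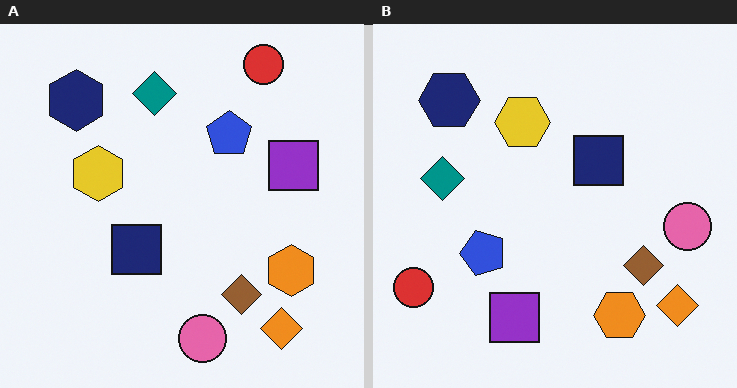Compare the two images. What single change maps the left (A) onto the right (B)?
This is the original image transposed (reflected across the top-left ↔ bottom-right diagonal).

Shapes have swapped their row and column positions — what was in the top-right is now in the bottom-left — a diagonal reflection.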